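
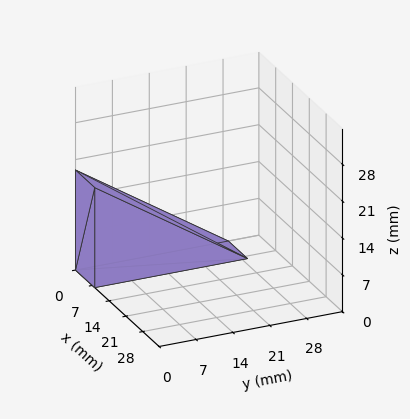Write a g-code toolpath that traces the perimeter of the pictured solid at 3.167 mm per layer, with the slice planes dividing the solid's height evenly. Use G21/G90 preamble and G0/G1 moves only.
Reading the render: the shape is a wedge (ramp): 8 × 29 mm base, rising to 19 mm along the y=0 edge and sloping linearly to z=0 at y=29 (dimensions read to the nearest mm from the axis ticks). For the g-code, the solid's height is divided into equal slices at the stated Δz and each level perimeter traced with G1 moves after a G0 lift.

; perimeter-only toolpath
G21 ; units = mm
G90 ; absolute positioning
G28 ; home
; layer 1
G0 Z3.167
G0 X0.000 Y0.000
G1 X8.000 Y0.000
G1 X8.000 Y24.167
G1 X0.000 Y24.167
G1 X0.000 Y0.000
; layer 2
G0 Z6.333
G0 X0.000 Y0.000
G1 X8.000 Y0.000
G1 X8.000 Y19.333
G1 X0.000 Y19.333
G1 X0.000 Y0.000
; layer 3
G0 Z9.500
G0 X0.000 Y0.000
G1 X8.000 Y0.000
G1 X8.000 Y14.500
G1 X0.000 Y14.500
G1 X0.000 Y0.000
; layer 4
G0 Z12.667
G0 X0.000 Y0.000
G1 X8.000 Y0.000
G1 X8.000 Y9.667
G1 X0.000 Y9.667
G1 X0.000 Y0.000
; layer 5
G0 Z15.833
G0 X0.000 Y0.000
G1 X8.000 Y0.000
G1 X8.000 Y4.833
G1 X0.000 Y4.833
G1 X0.000 Y0.000
M2 ; end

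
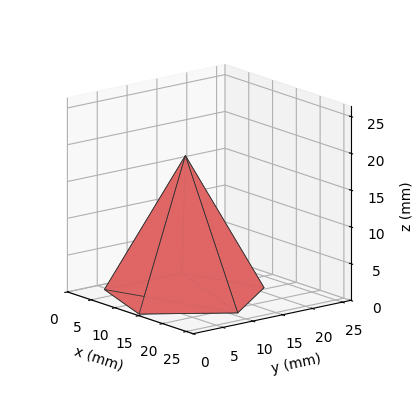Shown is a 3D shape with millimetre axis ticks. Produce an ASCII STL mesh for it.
Reading the render: the shape is a regular 5-sided pyramid, base circumscribed radius ≈ 11 mm, apex at z ≈ 19 mm (dimensions read to the nearest mm from the axis ticks). For the STL, each face is triangulated and given an outward normal.

solid part
  facet normal 0.0000 0.0000 -1.0000
    outer loop
      vertex 2.10 17.47 0.00
      vertex 14.40 21.46 0.00
      vertex 22.00 11.00 0.00
    endloop
  endfacet
  facet normal 0.0000 0.0000 -1.0000
    outer loop
      vertex 2.10 4.53 0.00
      vertex 2.10 17.47 0.00
      vertex 22.00 11.00 0.00
    endloop
  endfacet
  facet normal 0.0000 0.0000 -1.0000
    outer loop
      vertex 14.40 0.54 0.00
      vertex 2.10 4.53 0.00
      vertex 22.00 11.00 0.00
    endloop
  endfacet
  facet normal 0.7326 0.5323 0.4242
    outer loop
      vertex 22.00 11.00 0.00
      vertex 14.40 21.46 0.00
      vertex 11.00 11.00 19.00
    endloop
  endfacet
  facet normal -0.2794 0.8614 0.4242
    outer loop
      vertex 14.40 21.46 0.00
      vertex 2.10 17.47 0.00
      vertex 11.00 11.00 19.00
    endloop
  endfacet
  facet normal -0.9056 0.0000 0.4242
    outer loop
      vertex 2.10 17.47 0.00
      vertex 2.10 4.53 0.00
      vertex 11.00 11.00 19.00
    endloop
  endfacet
  facet normal -0.2794 -0.8614 0.4242
    outer loop
      vertex 2.10 4.53 0.00
      vertex 14.40 0.54 0.00
      vertex 11.00 11.00 19.00
    endloop
  endfacet
  facet normal 0.7326 -0.5323 0.4242
    outer loop
      vertex 14.40 0.54 0.00
      vertex 22.00 11.00 0.00
      vertex 11.00 11.00 19.00
    endloop
  endfacet
endsolid part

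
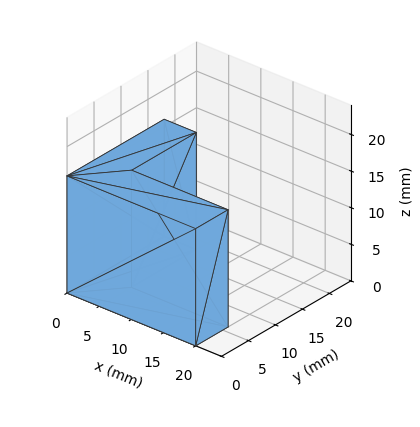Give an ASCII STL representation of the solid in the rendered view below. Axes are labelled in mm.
Reading the render: the shape is an L-shaped prism: outer 20 × 18 mm, arm thicknesses ≈ 6 mm (horizontal) and 5 mm (vertical), extruded 16 mm in z (dimensions read to the nearest mm from the axis ticks). For the STL, each face is triangulated and given an outward normal.

solid part
  facet normal 0.0000 0.0000 -1.0000
    outer loop
      vertex 20.00 6.00 0.00
      vertex 20.00 0.00 0.00
      vertex 0.00 0.00 0.00
    endloop
  endfacet
  facet normal 0.0000 0.0000 -1.0000
    outer loop
      vertex 5.00 6.00 0.00
      vertex 20.00 6.00 0.00
      vertex 0.00 0.00 0.00
    endloop
  endfacet
  facet normal 0.0000 0.0000 -1.0000
    outer loop
      vertex 5.00 18.00 0.00
      vertex 5.00 6.00 0.00
      vertex 0.00 0.00 0.00
    endloop
  endfacet
  facet normal 0.0000 0.0000 -1.0000
    outer loop
      vertex 0.00 18.00 0.00
      vertex 5.00 18.00 0.00
      vertex 0.00 0.00 0.00
    endloop
  endfacet
  facet normal 0.0000 0.0000 1.0000
    outer loop
      vertex 0.00 0.00 16.00
      vertex 20.00 0.00 16.00
      vertex 20.00 6.00 16.00
    endloop
  endfacet
  facet normal 0.0000 0.0000 1.0000
    outer loop
      vertex 0.00 0.00 16.00
      vertex 20.00 6.00 16.00
      vertex 5.00 6.00 16.00
    endloop
  endfacet
  facet normal 0.0000 0.0000 1.0000
    outer loop
      vertex 0.00 0.00 16.00
      vertex 5.00 6.00 16.00
      vertex 5.00 18.00 16.00
    endloop
  endfacet
  facet normal 0.0000 0.0000 1.0000
    outer loop
      vertex 0.00 0.00 16.00
      vertex 5.00 18.00 16.00
      vertex 0.00 18.00 16.00
    endloop
  endfacet
  facet normal 0.0000 -1.0000 0.0000
    outer loop
      vertex 0.00 0.00 0.00
      vertex 20.00 0.00 0.00
      vertex 20.00 0.00 16.00
    endloop
  endfacet
  facet normal 0.0000 -1.0000 0.0000
    outer loop
      vertex 0.00 0.00 0.00
      vertex 20.00 0.00 16.00
      vertex 0.00 0.00 16.00
    endloop
  endfacet
  facet normal 1.0000 0.0000 0.0000
    outer loop
      vertex 20.00 0.00 0.00
      vertex 20.00 6.00 0.00
      vertex 20.00 6.00 16.00
    endloop
  endfacet
  facet normal 1.0000 0.0000 0.0000
    outer loop
      vertex 20.00 0.00 0.00
      vertex 20.00 6.00 16.00
      vertex 20.00 0.00 16.00
    endloop
  endfacet
  facet normal 0.0000 1.0000 0.0000
    outer loop
      vertex 20.00 6.00 0.00
      vertex 5.00 6.00 0.00
      vertex 5.00 6.00 16.00
    endloop
  endfacet
  facet normal 0.0000 1.0000 0.0000
    outer loop
      vertex 20.00 6.00 0.00
      vertex 5.00 6.00 16.00
      vertex 20.00 6.00 16.00
    endloop
  endfacet
  facet normal 1.0000 0.0000 0.0000
    outer loop
      vertex 5.00 6.00 0.00
      vertex 5.00 18.00 0.00
      vertex 5.00 18.00 16.00
    endloop
  endfacet
  facet normal 1.0000 0.0000 0.0000
    outer loop
      vertex 5.00 6.00 0.00
      vertex 5.00 18.00 16.00
      vertex 5.00 6.00 16.00
    endloop
  endfacet
  facet normal 0.0000 1.0000 0.0000
    outer loop
      vertex 5.00 18.00 0.00
      vertex 0.00 18.00 0.00
      vertex 0.00 18.00 16.00
    endloop
  endfacet
  facet normal 0.0000 1.0000 0.0000
    outer loop
      vertex 5.00 18.00 0.00
      vertex 0.00 18.00 16.00
      vertex 5.00 18.00 16.00
    endloop
  endfacet
  facet normal -1.0000 0.0000 0.0000
    outer loop
      vertex 0.00 18.00 0.00
      vertex 0.00 0.00 0.00
      vertex 0.00 0.00 16.00
    endloop
  endfacet
  facet normal -1.0000 0.0000 0.0000
    outer loop
      vertex 0.00 18.00 0.00
      vertex 0.00 0.00 16.00
      vertex 0.00 18.00 16.00
    endloop
  endfacet
endsolid part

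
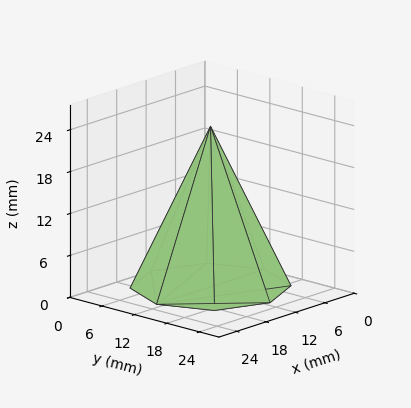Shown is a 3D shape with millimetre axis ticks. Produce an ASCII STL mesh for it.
Reading the render: the shape is a regular 8-sided pyramid, base circumscribed radius ≈ 11 mm, apex at z ≈ 23 mm (dimensions read to the nearest mm from the axis ticks). For the STL, each face is triangulated and given an outward normal.

solid part
  facet normal 0.0000 0.0000 -1.0000
    outer loop
      vertex 11.0 22.0 0.0
      vertex 18.8 18.8 0.0
      vertex 22.0 11.0 0.0
    endloop
  endfacet
  facet normal 0.0000 0.0000 -1.0000
    outer loop
      vertex 3.2 18.8 0.0
      vertex 11.0 22.0 0.0
      vertex 22.0 11.0 0.0
    endloop
  endfacet
  facet normal 0.0000 0.0000 -1.0000
    outer loop
      vertex 0.0 11.0 0.0
      vertex 3.2 18.8 0.0
      vertex 22.0 11.0 0.0
    endloop
  endfacet
  facet normal 0.0000 0.0000 -1.0000
    outer loop
      vertex 3.2 3.2 0.0
      vertex 0.0 11.0 0.0
      vertex 22.0 11.0 0.0
    endloop
  endfacet
  facet normal 0.0000 0.0000 -1.0000
    outer loop
      vertex 11.0 0.0 0.0
      vertex 3.2 3.2 0.0
      vertex 22.0 11.0 0.0
    endloop
  endfacet
  facet normal 0.0000 0.0000 -1.0000
    outer loop
      vertex 18.8 3.2 0.0
      vertex 11.0 0.0 0.0
      vertex 22.0 11.0 0.0
    endloop
  endfacet
  facet normal 0.8460 0.3471 0.4046
    outer loop
      vertex 22.0 11.0 0.0
      vertex 18.8 18.8 0.0
      vertex 11.0 11.0 23.0
    endloop
  endfacet
  facet normal 0.3471 0.8460 0.4046
    outer loop
      vertex 18.8 18.8 0.0
      vertex 11.0 22.0 0.0
      vertex 11.0 11.0 23.0
    endloop
  endfacet
  facet normal -0.3471 0.8460 0.4046
    outer loop
      vertex 11.0 22.0 0.0
      vertex 3.2 18.8 0.0
      vertex 11.0 11.0 23.0
    endloop
  endfacet
  facet normal -0.8460 0.3471 0.4046
    outer loop
      vertex 3.2 18.8 0.0
      vertex 0.0 11.0 0.0
      vertex 11.0 11.0 23.0
    endloop
  endfacet
  facet normal -0.8460 -0.3471 0.4046
    outer loop
      vertex 0.0 11.0 0.0
      vertex 3.2 3.2 0.0
      vertex 11.0 11.0 23.0
    endloop
  endfacet
  facet normal -0.3471 -0.8460 0.4046
    outer loop
      vertex 3.2 3.2 0.0
      vertex 11.0 0.0 0.0
      vertex 11.0 11.0 23.0
    endloop
  endfacet
  facet normal 0.3471 -0.8460 0.4046
    outer loop
      vertex 11.0 0.0 0.0
      vertex 18.8 3.2 0.0
      vertex 11.0 11.0 23.0
    endloop
  endfacet
  facet normal 0.8460 -0.3471 0.4046
    outer loop
      vertex 18.8 3.2 0.0
      vertex 22.0 11.0 0.0
      vertex 11.0 11.0 23.0
    endloop
  endfacet
endsolid part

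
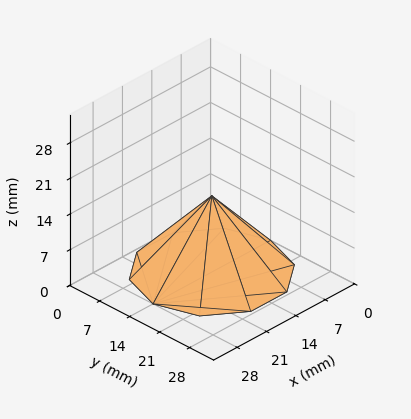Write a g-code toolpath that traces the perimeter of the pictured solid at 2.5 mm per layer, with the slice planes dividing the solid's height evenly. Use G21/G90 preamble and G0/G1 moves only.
Reading the render: the shape is a regular 10-sided pyramid, base circumscribed radius ≈ 14 mm, apex at z ≈ 15 mm (dimensions read to the nearest mm from the axis ticks). For the g-code, the solid's height is divided into equal slices at the stated Δz and each level perimeter traced with G1 moves after a G0 lift.

; perimeter-only toolpath
G21 ; units = mm
G90 ; absolute positioning
G28 ; home
; layer 1
G0 Z2.5
G0 X25.7 Y14.0
G1 X23.4 Y20.8
G1 X17.6 Y25.1
G1 X10.4 Y25.1
G1 X4.6 Y20.8
G1 X2.3 Y14.0
G1 X4.6 Y7.2
G1 X10.4 Y2.9
G1 X17.6 Y2.9
G1 X23.4 Y7.2
G1 X25.7 Y14.0
; layer 2
G0 Z5.0
G0 X23.3 Y14.0
G1 X21.5 Y19.5
G1 X16.9 Y22.9
G1 X11.1 Y22.9
G1 X6.5 Y19.5
G1 X4.7 Y14.0
G1 X6.5 Y8.5
G1 X11.1 Y5.1
G1 X16.9 Y5.1
G1 X21.5 Y8.5
G1 X23.3 Y14.0
; layer 3
G0 Z7.5
G0 X21.0 Y14.0
G1 X19.6 Y18.1
G1 X16.1 Y20.6
G1 X11.8 Y20.6
G1 X8.3 Y18.1
G1 X7.0 Y14.0
G1 X8.3 Y9.9
G1 X11.8 Y7.3
G1 X16.1 Y7.3
G1 X19.6 Y9.9
G1 X21.0 Y14.0
; layer 4
G0 Z10.0
G0 X18.7 Y14.0
G1 X17.8 Y16.7
G1 X15.4 Y18.4
G1 X12.6 Y18.4
G1 X10.2 Y16.7
G1 X9.3 Y14.0
G1 X10.2 Y11.3
G1 X12.6 Y9.6
G1 X15.4 Y9.6
G1 X17.8 Y11.3
G1 X18.7 Y14.0
; layer 5
G0 Z12.5
G0 X16.3 Y14.0
G1 X15.9 Y15.4
G1 X14.7 Y16.2
G1 X13.3 Y16.2
G1 X12.1 Y15.4
G1 X11.7 Y14.0
G1 X12.1 Y12.6
G1 X13.3 Y11.8
G1 X14.7 Y11.8
G1 X15.9 Y12.6
G1 X16.3 Y14.0
M2 ; end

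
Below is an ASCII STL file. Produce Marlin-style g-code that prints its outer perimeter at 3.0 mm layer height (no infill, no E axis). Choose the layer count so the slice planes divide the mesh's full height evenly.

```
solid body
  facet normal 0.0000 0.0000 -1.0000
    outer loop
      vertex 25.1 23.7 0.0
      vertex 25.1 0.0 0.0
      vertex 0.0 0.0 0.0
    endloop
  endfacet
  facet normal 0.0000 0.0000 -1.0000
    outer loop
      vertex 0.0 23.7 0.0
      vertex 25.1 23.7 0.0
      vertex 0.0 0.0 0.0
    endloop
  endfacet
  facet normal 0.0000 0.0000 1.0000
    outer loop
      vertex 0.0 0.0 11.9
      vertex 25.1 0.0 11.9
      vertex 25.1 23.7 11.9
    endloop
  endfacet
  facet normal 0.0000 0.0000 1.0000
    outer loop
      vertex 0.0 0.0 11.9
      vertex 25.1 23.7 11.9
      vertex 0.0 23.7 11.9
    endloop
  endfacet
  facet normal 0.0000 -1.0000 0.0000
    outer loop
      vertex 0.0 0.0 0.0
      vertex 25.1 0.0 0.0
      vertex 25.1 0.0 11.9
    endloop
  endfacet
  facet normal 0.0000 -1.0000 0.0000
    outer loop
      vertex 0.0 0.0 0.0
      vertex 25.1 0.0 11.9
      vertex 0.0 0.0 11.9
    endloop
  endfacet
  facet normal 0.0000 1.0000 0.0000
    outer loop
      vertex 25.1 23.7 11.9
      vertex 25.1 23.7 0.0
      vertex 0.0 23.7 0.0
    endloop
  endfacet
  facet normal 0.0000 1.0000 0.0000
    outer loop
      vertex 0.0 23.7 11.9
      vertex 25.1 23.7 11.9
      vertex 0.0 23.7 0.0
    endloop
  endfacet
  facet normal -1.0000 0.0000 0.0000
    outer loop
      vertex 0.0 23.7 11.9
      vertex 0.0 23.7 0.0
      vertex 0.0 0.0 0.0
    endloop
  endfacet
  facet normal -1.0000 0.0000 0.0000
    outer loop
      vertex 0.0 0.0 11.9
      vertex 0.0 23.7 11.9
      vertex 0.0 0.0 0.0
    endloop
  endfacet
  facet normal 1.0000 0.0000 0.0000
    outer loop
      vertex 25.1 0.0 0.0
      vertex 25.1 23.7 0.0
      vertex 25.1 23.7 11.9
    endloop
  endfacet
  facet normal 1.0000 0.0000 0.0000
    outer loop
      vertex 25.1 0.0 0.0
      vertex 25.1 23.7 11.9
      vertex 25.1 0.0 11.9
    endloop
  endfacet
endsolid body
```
; perimeter-only toolpath
G21 ; units = mm
G90 ; absolute positioning
G28 ; home
; layer 1
G0 Z3.0
G0 X0.0 Y0.0
G1 X25.1 Y0.0
G1 X25.1 Y23.7
G1 X0.0 Y23.7
G1 X0.0 Y0.0
; layer 2
G0 Z6.0
G0 X0.0 Y0.0
G1 X25.1 Y0.0
G1 X25.1 Y23.7
G1 X0.0 Y23.7
G1 X0.0 Y0.0
; layer 3
G0 Z8.9
G0 X0.0 Y0.0
G1 X25.1 Y0.0
G1 X25.1 Y23.7
G1 X0.0 Y23.7
G1 X0.0 Y0.0
; layer 4
G0 Z11.9
G0 X0.0 Y0.0
G1 X25.1 Y0.0
G1 X25.1 Y23.7
G1 X0.0 Y23.7
G1 X0.0 Y0.0
M2 ; end

The solid is a rectangular box, roughly 25.1 × 23.7 mm footprint and 11.9 mm tall. Slicing at Δz = 3.0 mm — 4 equal slices spanning the solid's height, so layer i sits at z = i·h/4 — gives 4 non-empty perimeters. Each is a 4-segment closed polygon; G0 lifts to the layer z and rapids to the start vertex, then G1 traces the edges.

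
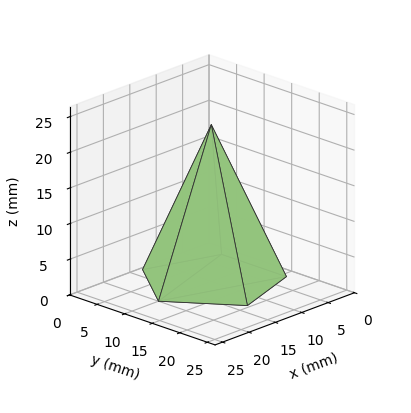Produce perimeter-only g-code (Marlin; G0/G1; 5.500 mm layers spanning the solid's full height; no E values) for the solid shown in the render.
Reading the render: the shape is a regular 5-sided pyramid, base circumscribed radius ≈ 10 mm, apex at z ≈ 22 mm (dimensions read to the nearest mm from the axis ticks). For the g-code, the solid's height is divided into equal slices at the stated Δz and each level perimeter traced with G1 moves after a G0 lift.

; perimeter-only toolpath
G21 ; units = mm
G90 ; absolute positioning
G28 ; home
; layer 1
G0 Z5.500
G0 X17.500 Y10.000
G1 X12.317 Y17.133
G1 X3.933 Y14.409
G1 X3.933 Y5.591
G1 X12.317 Y2.867
G1 X17.500 Y10.000
; layer 2
G0 Z11.000
G0 X15.000 Y10.000
G1 X11.545 Y14.755
G1 X5.955 Y12.939
G1 X5.955 Y7.061
G1 X11.545 Y5.245
G1 X15.000 Y10.000
; layer 3
G0 Z16.500
G0 X12.500 Y10.000
G1 X10.773 Y12.378
G1 X7.978 Y11.470
G1 X7.978 Y8.530
G1 X10.773 Y7.622
G1 X12.500 Y10.000
M2 ; end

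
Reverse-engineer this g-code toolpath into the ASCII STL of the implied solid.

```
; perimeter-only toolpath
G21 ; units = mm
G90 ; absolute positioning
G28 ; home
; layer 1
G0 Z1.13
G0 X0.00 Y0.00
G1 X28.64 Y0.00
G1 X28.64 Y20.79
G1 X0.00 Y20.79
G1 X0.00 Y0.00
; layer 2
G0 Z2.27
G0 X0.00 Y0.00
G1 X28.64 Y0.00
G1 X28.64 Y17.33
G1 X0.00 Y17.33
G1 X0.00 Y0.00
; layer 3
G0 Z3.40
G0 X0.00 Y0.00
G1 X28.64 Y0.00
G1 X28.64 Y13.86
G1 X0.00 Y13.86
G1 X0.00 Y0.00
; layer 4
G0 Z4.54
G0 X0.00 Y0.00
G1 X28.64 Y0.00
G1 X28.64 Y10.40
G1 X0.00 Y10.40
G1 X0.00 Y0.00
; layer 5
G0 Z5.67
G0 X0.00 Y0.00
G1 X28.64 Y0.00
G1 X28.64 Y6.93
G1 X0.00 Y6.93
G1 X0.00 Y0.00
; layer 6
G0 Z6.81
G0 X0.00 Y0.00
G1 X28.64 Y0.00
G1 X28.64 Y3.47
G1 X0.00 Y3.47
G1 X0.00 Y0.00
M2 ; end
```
solid part
  facet normal 0.0000 0.0000 -1.0000
    outer loop
      vertex 28.64 24.26 0.00
      vertex 28.64 0.00 0.00
      vertex 0.00 0.00 0.00
    endloop
  endfacet
  facet normal 0.0000 0.0000 -1.0000
    outer loop
      vertex 0.00 24.26 0.00
      vertex 28.64 24.26 0.00
      vertex 0.00 0.00 0.00
    endloop
  endfacet
  facet normal 0.0000 -1.0000 0.0000
    outer loop
      vertex 0.00 0.00 0.00
      vertex 28.64 0.00 0.00
      vertex 28.64 0.00 7.94
    endloop
  endfacet
  facet normal 0.0000 -1.0000 0.0000
    outer loop
      vertex 0.00 0.00 0.00
      vertex 28.64 0.00 7.94
      vertex 0.00 0.00 7.94
    endloop
  endfacet
  facet normal 0.0000 0.3111 0.9504
    outer loop
      vertex 0.00 0.00 7.94
      vertex 28.64 0.00 7.94
      vertex 28.64 24.26 0.00
    endloop
  endfacet
  facet normal 0.0000 0.3111 0.9504
    outer loop
      vertex 0.00 0.00 7.94
      vertex 28.64 24.26 0.00
      vertex 0.00 24.26 0.00
    endloop
  endfacet
  facet normal -1.0000 0.0000 0.0000
    outer loop
      vertex 0.00 0.00 7.94
      vertex 0.00 24.26 0.00
      vertex 0.00 0.00 0.00
    endloop
  endfacet
  facet normal 1.0000 0.0000 0.0000
    outer loop
      vertex 28.64 0.00 0.00
      vertex 28.64 24.26 0.00
      vertex 28.64 0.00 7.94
    endloop
  endfacet
endsolid part

The G0 Z moves step by Δz≈1.13 mm. The G1 loops shrink linearly with z, so the solid tapers from its base footprint up to z≈7.94. Closing with a flat bottom cap and the tapered top and triangulating gives 8 facets — a wedge (ramp): 28.6 × 24.3 mm base, rising to 7.94 mm along the y=0 edge and sloping linearly to z=0 at y=24.3.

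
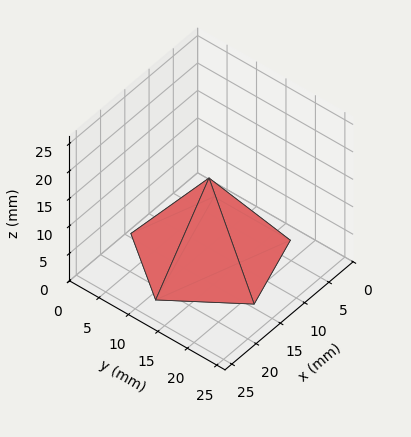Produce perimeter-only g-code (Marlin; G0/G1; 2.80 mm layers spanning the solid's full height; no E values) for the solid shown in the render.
Reading the render: the shape is a regular 5-sided pyramid, base circumscribed radius ≈ 11 mm, apex at z ≈ 14 mm (dimensions read to the nearest mm from the axis ticks). For the g-code, the solid's height is divided into equal slices at the stated Δz and each level perimeter traced with G1 moves after a G0 lift.

; perimeter-only toolpath
G21 ; units = mm
G90 ; absolute positioning
G28 ; home
; layer 1
G0 Z2.80
G0 X19.80 Y11.00
G1 X13.72 Y19.37
G1 X3.88 Y16.18
G1 X3.88 Y5.82
G1 X13.72 Y2.63
G1 X19.80 Y11.00
; layer 2
G0 Z5.60
G0 X17.60 Y11.00
G1 X13.04 Y17.28
G1 X5.66 Y14.88
G1 X5.66 Y7.12
G1 X13.04 Y4.72
G1 X17.60 Y11.00
; layer 3
G0 Z8.40
G0 X15.40 Y11.00
G1 X12.36 Y15.18
G1 X7.44 Y13.59
G1 X7.44 Y8.41
G1 X12.36 Y6.82
G1 X15.40 Y11.00
; layer 4
G0 Z11.20
G0 X13.20 Y11.00
G1 X11.68 Y13.09
G1 X9.22 Y12.29
G1 X9.22 Y9.71
G1 X11.68 Y8.91
G1 X13.20 Y11.00
M2 ; end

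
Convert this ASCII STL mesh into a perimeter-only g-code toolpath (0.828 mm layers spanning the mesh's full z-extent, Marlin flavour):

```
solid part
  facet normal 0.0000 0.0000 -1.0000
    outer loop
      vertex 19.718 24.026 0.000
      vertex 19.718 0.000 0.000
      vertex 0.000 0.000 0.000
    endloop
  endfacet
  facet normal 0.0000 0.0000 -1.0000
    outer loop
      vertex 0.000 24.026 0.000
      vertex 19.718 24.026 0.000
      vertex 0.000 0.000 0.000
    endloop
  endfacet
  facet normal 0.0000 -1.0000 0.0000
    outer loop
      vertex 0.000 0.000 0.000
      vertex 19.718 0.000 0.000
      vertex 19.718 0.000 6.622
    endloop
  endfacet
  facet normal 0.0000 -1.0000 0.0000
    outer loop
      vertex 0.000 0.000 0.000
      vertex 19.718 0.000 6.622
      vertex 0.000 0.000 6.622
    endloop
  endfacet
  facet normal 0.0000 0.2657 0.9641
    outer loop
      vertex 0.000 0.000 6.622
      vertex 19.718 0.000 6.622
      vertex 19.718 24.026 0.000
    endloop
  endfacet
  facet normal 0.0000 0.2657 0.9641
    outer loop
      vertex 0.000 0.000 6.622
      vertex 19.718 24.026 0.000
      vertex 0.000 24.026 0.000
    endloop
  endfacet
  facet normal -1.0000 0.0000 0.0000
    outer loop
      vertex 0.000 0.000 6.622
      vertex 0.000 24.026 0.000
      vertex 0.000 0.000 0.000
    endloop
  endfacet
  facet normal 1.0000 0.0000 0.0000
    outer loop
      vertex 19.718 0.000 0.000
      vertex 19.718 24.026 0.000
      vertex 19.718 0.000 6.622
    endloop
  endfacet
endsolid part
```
; perimeter-only toolpath
G21 ; units = mm
G90 ; absolute positioning
G28 ; home
; layer 1
G0 Z0.828
G0 X0.000 Y0.000
G1 X19.718 Y0.000
G1 X19.718 Y21.023
G1 X0.000 Y21.023
G1 X0.000 Y0.000
; layer 2
G0 Z1.655
G0 X0.000 Y0.000
G1 X19.718 Y0.000
G1 X19.718 Y18.020
G1 X0.000 Y18.020
G1 X0.000 Y0.000
; layer 3
G0 Z2.483
G0 X0.000 Y0.000
G1 X19.718 Y0.000
G1 X19.718 Y15.016
G1 X0.000 Y15.016
G1 X0.000 Y0.000
; layer 4
G0 Z3.311
G0 X0.000 Y0.000
G1 X19.718 Y0.000
G1 X19.718 Y12.013
G1 X0.000 Y12.013
G1 X0.000 Y0.000
; layer 5
G0 Z4.139
G0 X0.000 Y0.000
G1 X19.718 Y0.000
G1 X19.718 Y9.010
G1 X0.000 Y9.010
G1 X0.000 Y0.000
; layer 6
G0 Z4.966
G0 X0.000 Y0.000
G1 X19.718 Y0.000
G1 X19.718 Y6.006
G1 X0.000 Y6.006
G1 X0.000 Y0.000
; layer 7
G0 Z5.794
G0 X0.000 Y0.000
G1 X19.718 Y0.000
G1 X19.718 Y3.003
G1 X0.000 Y3.003
G1 X0.000 Y0.000
M2 ; end

The solid is a wedge (ramp): 19.7 × 24 mm base, rising to 6.62 mm along the y=0 edge and sloping linearly to z=0 at y=24. Slicing at Δz = 0.828 mm — 8 equal slices spanning the solid's height, so layer i sits at z = i·h/8 — gives 7 non-empty perimeters. Each is a 4-segment closed polygon; G0 lifts to the layer z and rapids to the start vertex, then G1 traces the edges. The cross-section shrinks linearly with z (the slice at the apex is degenerate and omitted).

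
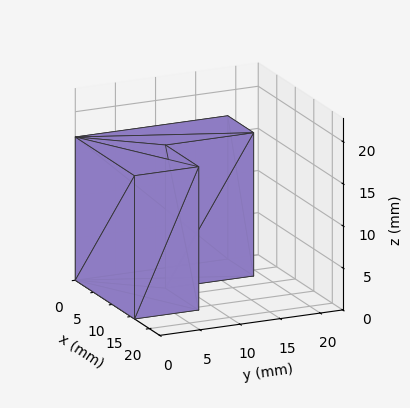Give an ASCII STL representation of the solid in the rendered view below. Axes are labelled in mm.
Reading the render: the shape is an L-shaped prism: outer 16 × 19 mm, arm thicknesses ≈ 8 mm (horizontal) and 7 mm (vertical), extruded 17 mm in z (dimensions read to the nearest mm from the axis ticks). For the STL, each face is triangulated and given an outward normal.

solid part
  facet normal 0.0000 0.0000 -1.0000
    outer loop
      vertex 16.0 8.0 0.0
      vertex 16.0 0.0 0.0
      vertex 0.0 0.0 0.0
    endloop
  endfacet
  facet normal 0.0000 0.0000 -1.0000
    outer loop
      vertex 7.0 8.0 0.0
      vertex 16.0 8.0 0.0
      vertex 0.0 0.0 0.0
    endloop
  endfacet
  facet normal 0.0000 0.0000 -1.0000
    outer loop
      vertex 7.0 19.0 0.0
      vertex 7.0 8.0 0.0
      vertex 0.0 0.0 0.0
    endloop
  endfacet
  facet normal 0.0000 0.0000 -1.0000
    outer loop
      vertex 0.0 19.0 0.0
      vertex 7.0 19.0 0.0
      vertex 0.0 0.0 0.0
    endloop
  endfacet
  facet normal 0.0000 0.0000 1.0000
    outer loop
      vertex 0.0 0.0 17.0
      vertex 16.0 0.0 17.0
      vertex 16.0 8.0 17.0
    endloop
  endfacet
  facet normal 0.0000 0.0000 1.0000
    outer loop
      vertex 0.0 0.0 17.0
      vertex 16.0 8.0 17.0
      vertex 7.0 8.0 17.0
    endloop
  endfacet
  facet normal 0.0000 0.0000 1.0000
    outer loop
      vertex 0.0 0.0 17.0
      vertex 7.0 8.0 17.0
      vertex 7.0 19.0 17.0
    endloop
  endfacet
  facet normal 0.0000 0.0000 1.0000
    outer loop
      vertex 0.0 0.0 17.0
      vertex 7.0 19.0 17.0
      vertex 0.0 19.0 17.0
    endloop
  endfacet
  facet normal 0.0000 -1.0000 0.0000
    outer loop
      vertex 0.0 0.0 0.0
      vertex 16.0 0.0 0.0
      vertex 16.0 0.0 17.0
    endloop
  endfacet
  facet normal 0.0000 -1.0000 0.0000
    outer loop
      vertex 0.0 0.0 0.0
      vertex 16.0 0.0 17.0
      vertex 0.0 0.0 17.0
    endloop
  endfacet
  facet normal 1.0000 0.0000 0.0000
    outer loop
      vertex 16.0 0.0 0.0
      vertex 16.0 8.0 0.0
      vertex 16.0 8.0 17.0
    endloop
  endfacet
  facet normal 1.0000 0.0000 0.0000
    outer loop
      vertex 16.0 0.0 0.0
      vertex 16.0 8.0 17.0
      vertex 16.0 0.0 17.0
    endloop
  endfacet
  facet normal 0.0000 1.0000 0.0000
    outer loop
      vertex 16.0 8.0 0.0
      vertex 7.0 8.0 0.0
      vertex 7.0 8.0 17.0
    endloop
  endfacet
  facet normal 0.0000 1.0000 0.0000
    outer loop
      vertex 16.0 8.0 0.0
      vertex 7.0 8.0 17.0
      vertex 16.0 8.0 17.0
    endloop
  endfacet
  facet normal 1.0000 0.0000 0.0000
    outer loop
      vertex 7.0 8.0 0.0
      vertex 7.0 19.0 0.0
      vertex 7.0 19.0 17.0
    endloop
  endfacet
  facet normal 1.0000 0.0000 0.0000
    outer loop
      vertex 7.0 8.0 0.0
      vertex 7.0 19.0 17.0
      vertex 7.0 8.0 17.0
    endloop
  endfacet
  facet normal 0.0000 1.0000 0.0000
    outer loop
      vertex 7.0 19.0 0.0
      vertex 0.0 19.0 0.0
      vertex 0.0 19.0 17.0
    endloop
  endfacet
  facet normal 0.0000 1.0000 0.0000
    outer loop
      vertex 7.0 19.0 0.0
      vertex 0.0 19.0 17.0
      vertex 7.0 19.0 17.0
    endloop
  endfacet
  facet normal -1.0000 0.0000 0.0000
    outer loop
      vertex 0.0 19.0 0.0
      vertex 0.0 0.0 0.0
      vertex 0.0 0.0 17.0
    endloop
  endfacet
  facet normal -1.0000 0.0000 0.0000
    outer loop
      vertex 0.0 19.0 0.0
      vertex 0.0 0.0 17.0
      vertex 0.0 19.0 17.0
    endloop
  endfacet
endsolid part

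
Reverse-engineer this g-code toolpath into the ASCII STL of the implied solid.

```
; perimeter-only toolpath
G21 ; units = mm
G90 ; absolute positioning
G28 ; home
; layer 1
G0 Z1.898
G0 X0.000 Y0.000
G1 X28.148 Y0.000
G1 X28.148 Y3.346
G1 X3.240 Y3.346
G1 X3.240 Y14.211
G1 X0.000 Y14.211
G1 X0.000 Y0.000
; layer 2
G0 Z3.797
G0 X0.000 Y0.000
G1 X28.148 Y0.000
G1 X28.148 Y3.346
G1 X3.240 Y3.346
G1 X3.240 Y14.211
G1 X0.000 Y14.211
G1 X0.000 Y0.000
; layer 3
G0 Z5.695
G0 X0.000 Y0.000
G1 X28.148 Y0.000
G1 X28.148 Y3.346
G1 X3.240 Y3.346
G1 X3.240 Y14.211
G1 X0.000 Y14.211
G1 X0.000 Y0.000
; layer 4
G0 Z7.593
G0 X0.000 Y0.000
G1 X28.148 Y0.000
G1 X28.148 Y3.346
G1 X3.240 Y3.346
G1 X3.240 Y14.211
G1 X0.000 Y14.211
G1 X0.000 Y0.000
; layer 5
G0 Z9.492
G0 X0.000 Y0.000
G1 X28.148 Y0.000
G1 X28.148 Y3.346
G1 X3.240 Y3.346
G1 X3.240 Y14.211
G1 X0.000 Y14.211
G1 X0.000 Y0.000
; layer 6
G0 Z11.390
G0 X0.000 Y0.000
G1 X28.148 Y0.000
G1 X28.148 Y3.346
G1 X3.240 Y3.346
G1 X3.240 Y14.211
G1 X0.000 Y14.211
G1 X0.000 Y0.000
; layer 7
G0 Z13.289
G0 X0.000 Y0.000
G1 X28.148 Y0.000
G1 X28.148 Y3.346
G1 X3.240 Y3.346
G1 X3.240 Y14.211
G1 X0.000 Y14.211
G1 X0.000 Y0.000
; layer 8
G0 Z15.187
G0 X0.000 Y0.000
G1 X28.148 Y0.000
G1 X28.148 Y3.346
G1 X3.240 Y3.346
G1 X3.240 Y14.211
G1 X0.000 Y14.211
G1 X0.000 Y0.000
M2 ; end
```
solid part
  facet normal 0.0000 0.0000 -1.0000
    outer loop
      vertex 28.148 3.346 0.000
      vertex 28.148 0.000 0.000
      vertex 0.000 0.000 0.000
    endloop
  endfacet
  facet normal 0.0000 0.0000 -1.0000
    outer loop
      vertex 3.240 3.346 0.000
      vertex 28.148 3.346 0.000
      vertex 0.000 0.000 0.000
    endloop
  endfacet
  facet normal 0.0000 0.0000 -1.0000
    outer loop
      vertex 3.240 14.211 0.000
      vertex 3.240 3.346 0.000
      vertex 0.000 0.000 0.000
    endloop
  endfacet
  facet normal 0.0000 0.0000 -1.0000
    outer loop
      vertex 0.000 14.211 0.000
      vertex 3.240 14.211 0.000
      vertex 0.000 0.000 0.000
    endloop
  endfacet
  facet normal 0.0000 0.0000 1.0000
    outer loop
      vertex 0.000 0.000 15.187
      vertex 28.148 0.000 15.187
      vertex 28.148 3.346 15.187
    endloop
  endfacet
  facet normal 0.0000 0.0000 1.0000
    outer loop
      vertex 0.000 0.000 15.187
      vertex 28.148 3.346 15.187
      vertex 3.240 3.346 15.187
    endloop
  endfacet
  facet normal 0.0000 0.0000 1.0000
    outer loop
      vertex 0.000 0.000 15.187
      vertex 3.240 3.346 15.187
      vertex 3.240 14.211 15.187
    endloop
  endfacet
  facet normal 0.0000 0.0000 1.0000
    outer loop
      vertex 0.000 0.000 15.187
      vertex 3.240 14.211 15.187
      vertex 0.000 14.211 15.187
    endloop
  endfacet
  facet normal 0.0000 -1.0000 0.0000
    outer loop
      vertex 0.000 0.000 0.000
      vertex 28.148 0.000 0.000
      vertex 28.148 0.000 15.187
    endloop
  endfacet
  facet normal 0.0000 -1.0000 0.0000
    outer loop
      vertex 0.000 0.000 0.000
      vertex 28.148 0.000 15.187
      vertex 0.000 0.000 15.187
    endloop
  endfacet
  facet normal 1.0000 0.0000 0.0000
    outer loop
      vertex 28.148 0.000 0.000
      vertex 28.148 3.346 0.000
      vertex 28.148 3.346 15.187
    endloop
  endfacet
  facet normal 1.0000 0.0000 0.0000
    outer loop
      vertex 28.148 0.000 0.000
      vertex 28.148 3.346 15.187
      vertex 28.148 0.000 15.187
    endloop
  endfacet
  facet normal 0.0000 1.0000 0.0000
    outer loop
      vertex 28.148 3.346 0.000
      vertex 3.240 3.346 0.000
      vertex 3.240 3.346 15.187
    endloop
  endfacet
  facet normal 0.0000 1.0000 0.0000
    outer loop
      vertex 28.148 3.346 0.000
      vertex 3.240 3.346 15.187
      vertex 28.148 3.346 15.187
    endloop
  endfacet
  facet normal 1.0000 0.0000 0.0000
    outer loop
      vertex 3.240 3.346 0.000
      vertex 3.240 14.211 0.000
      vertex 3.240 14.211 15.187
    endloop
  endfacet
  facet normal 1.0000 0.0000 0.0000
    outer loop
      vertex 3.240 3.346 0.000
      vertex 3.240 14.211 15.187
      vertex 3.240 3.346 15.187
    endloop
  endfacet
  facet normal 0.0000 1.0000 0.0000
    outer loop
      vertex 3.240 14.211 0.000
      vertex 0.000 14.211 0.000
      vertex 0.000 14.211 15.187
    endloop
  endfacet
  facet normal 0.0000 1.0000 0.0000
    outer loop
      vertex 3.240 14.211 0.000
      vertex 0.000 14.211 15.187
      vertex 3.240 14.211 15.187
    endloop
  endfacet
  facet normal -1.0000 0.0000 0.0000
    outer loop
      vertex 0.000 14.211 0.000
      vertex 0.000 0.000 0.000
      vertex 0.000 0.000 15.187
    endloop
  endfacet
  facet normal -1.0000 0.0000 0.0000
    outer loop
      vertex 0.000 14.211 0.000
      vertex 0.000 0.000 15.187
      vertex 0.000 14.211 15.187
    endloop
  endfacet
endsolid part

The G0 Z moves step by Δz≈1.898 mm. Every layer's G1 loop is the same polygon, so the solid is a straight extrusion of it from z=0 to z≈15.2. Closing with flat bottom and top caps and triangulating gives 20 facets — an L-shaped prism: outer 28.1 × 14.2 mm, arm thicknesses ≈ 3.35 mm (horizontal) and 3.24 mm (vertical), extruded 15.2 mm in z.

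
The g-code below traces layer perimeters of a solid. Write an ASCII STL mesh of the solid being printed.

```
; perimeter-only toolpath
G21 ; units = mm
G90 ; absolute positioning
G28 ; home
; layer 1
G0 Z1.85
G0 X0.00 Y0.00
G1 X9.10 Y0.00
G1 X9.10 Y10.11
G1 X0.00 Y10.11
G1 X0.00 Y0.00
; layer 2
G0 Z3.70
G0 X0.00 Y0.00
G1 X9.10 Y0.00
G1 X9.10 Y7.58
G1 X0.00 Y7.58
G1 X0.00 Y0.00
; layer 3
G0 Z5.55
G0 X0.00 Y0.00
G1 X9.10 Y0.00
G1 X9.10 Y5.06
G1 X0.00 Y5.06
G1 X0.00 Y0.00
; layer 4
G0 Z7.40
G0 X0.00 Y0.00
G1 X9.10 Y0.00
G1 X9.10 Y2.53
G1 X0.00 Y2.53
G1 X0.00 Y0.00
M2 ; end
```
solid part
  facet normal 0.0000 0.0000 -1.0000
    outer loop
      vertex 9.10 12.64 0.00
      vertex 9.10 0.00 0.00
      vertex 0.00 0.00 0.00
    endloop
  endfacet
  facet normal 0.0000 0.0000 -1.0000
    outer loop
      vertex 0.00 12.64 0.00
      vertex 9.10 12.64 0.00
      vertex 0.00 0.00 0.00
    endloop
  endfacet
  facet normal 0.0000 -1.0000 0.0000
    outer loop
      vertex 0.00 0.00 0.00
      vertex 9.10 0.00 0.00
      vertex 9.10 0.00 9.25
    endloop
  endfacet
  facet normal 0.0000 -1.0000 0.0000
    outer loop
      vertex 0.00 0.00 0.00
      vertex 9.10 0.00 9.25
      vertex 0.00 0.00 9.25
    endloop
  endfacet
  facet normal 0.0000 0.5906 0.8070
    outer loop
      vertex 0.00 0.00 9.25
      vertex 9.10 0.00 9.25
      vertex 9.10 12.64 0.00
    endloop
  endfacet
  facet normal 0.0000 0.5906 0.8070
    outer loop
      vertex 0.00 0.00 9.25
      vertex 9.10 12.64 0.00
      vertex 0.00 12.64 0.00
    endloop
  endfacet
  facet normal -1.0000 0.0000 0.0000
    outer loop
      vertex 0.00 0.00 9.25
      vertex 0.00 12.64 0.00
      vertex 0.00 0.00 0.00
    endloop
  endfacet
  facet normal 1.0000 0.0000 0.0000
    outer loop
      vertex 9.10 0.00 0.00
      vertex 9.10 12.64 0.00
      vertex 9.10 0.00 9.25
    endloop
  endfacet
endsolid part

The G0 Z moves step by Δz≈1.85 mm. The G1 loops shrink linearly with z, so the solid tapers from its base footprint up to z≈9.25. Closing with a flat bottom cap and the tapered top and triangulating gives 8 facets — a wedge (ramp): 9.1 × 12.6 mm base, rising to 9.25 mm along the y=0 edge and sloping linearly to z=0 at y=12.6.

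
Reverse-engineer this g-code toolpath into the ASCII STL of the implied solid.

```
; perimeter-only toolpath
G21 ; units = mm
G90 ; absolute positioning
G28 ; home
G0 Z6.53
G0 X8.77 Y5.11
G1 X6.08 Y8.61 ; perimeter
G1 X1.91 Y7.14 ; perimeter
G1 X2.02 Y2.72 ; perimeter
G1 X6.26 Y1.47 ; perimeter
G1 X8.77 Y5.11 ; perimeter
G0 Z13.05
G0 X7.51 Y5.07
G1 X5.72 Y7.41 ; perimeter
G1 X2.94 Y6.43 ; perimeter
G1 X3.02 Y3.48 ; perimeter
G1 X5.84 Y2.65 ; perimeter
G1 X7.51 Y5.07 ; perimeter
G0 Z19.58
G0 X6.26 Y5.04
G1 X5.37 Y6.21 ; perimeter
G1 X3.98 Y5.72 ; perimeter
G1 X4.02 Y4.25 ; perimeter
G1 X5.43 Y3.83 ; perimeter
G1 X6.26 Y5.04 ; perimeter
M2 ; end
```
solid part
  facet normal 0.0000 0.0000 -1.0000
    outer loop
      vertex 0.88 7.85 0.00
      vertex 6.44 9.81 0.00
      vertex 10.02 5.14 0.00
    endloop
  endfacet
  facet normal 0.0000 0.0000 -1.0000
    outer loop
      vertex 1.03 1.96 0.00
      vertex 0.88 7.85 0.00
      vertex 10.02 5.14 0.00
    endloop
  endfacet
  facet normal 0.0000 0.0000 -1.0000
    outer loop
      vertex 6.68 0.29 0.00
      vertex 1.03 1.96 0.00
      vertex 10.02 5.14 0.00
    endloop
  endfacet
  facet normal 0.7842 0.6012 0.1535
    outer loop
      vertex 10.02 5.14 0.00
      vertex 6.44 9.81 0.00
      vertex 5.01 5.01 26.10
    endloop
  endfacet
  facet normal -0.3285 0.9320 0.1534
    outer loop
      vertex 6.44 9.81 0.00
      vertex 0.88 7.85 0.00
      vertex 5.01 5.01 26.10
    endloop
  endfacet
  facet normal -0.9878 -0.0252 0.1536
    outer loop
      vertex 0.88 7.85 0.00
      vertex 1.03 1.96 0.00
      vertex 5.01 5.01 26.10
    endloop
  endfacet
  facet normal -0.2801 -0.9476 0.1535
    outer loop
      vertex 1.03 1.96 0.00
      vertex 6.68 0.29 0.00
      vertex 5.01 5.01 26.10
    endloop
  endfacet
  facet normal 0.8138 -0.5605 0.1534
    outer loop
      vertex 6.68 0.29 0.00
      vertex 10.02 5.14 0.00
      vertex 5.01 5.01 26.10
    endloop
  endfacet
endsolid part

The G0 Z moves step by Δz≈6.53 mm. The G1 loops shrink linearly with z, so the solid tapers from its base footprint up to z≈26.1. Closing with a flat bottom cap and the tapered top and triangulating gives 8 facets — a regular 5-sided pyramid, base circumscribed radius ≈ 5.01 mm, apex at z ≈ 26.1 mm.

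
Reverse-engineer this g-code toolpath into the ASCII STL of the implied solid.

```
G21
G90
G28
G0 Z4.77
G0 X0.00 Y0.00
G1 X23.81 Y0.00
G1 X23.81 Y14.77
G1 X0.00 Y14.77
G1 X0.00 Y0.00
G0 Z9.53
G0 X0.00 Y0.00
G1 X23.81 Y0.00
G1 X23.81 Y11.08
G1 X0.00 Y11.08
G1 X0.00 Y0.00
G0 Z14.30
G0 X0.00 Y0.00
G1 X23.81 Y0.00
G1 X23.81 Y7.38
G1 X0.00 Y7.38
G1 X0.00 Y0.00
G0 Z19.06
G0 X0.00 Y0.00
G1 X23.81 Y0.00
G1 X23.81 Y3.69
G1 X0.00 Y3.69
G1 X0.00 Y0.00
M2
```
solid part
  facet normal 0.0000 0.0000 -1.0000
    outer loop
      vertex 23.81 18.46 0.00
      vertex 23.81 0.00 0.00
      vertex 0.00 0.00 0.00
    endloop
  endfacet
  facet normal 0.0000 0.0000 -1.0000
    outer loop
      vertex 0.00 18.46 0.00
      vertex 23.81 18.46 0.00
      vertex 0.00 0.00 0.00
    endloop
  endfacet
  facet normal 0.0000 -1.0000 0.0000
    outer loop
      vertex 0.00 0.00 0.00
      vertex 23.81 0.00 0.00
      vertex 23.81 0.00 23.83
    endloop
  endfacet
  facet normal 0.0000 -1.0000 0.0000
    outer loop
      vertex 0.00 0.00 0.00
      vertex 23.81 0.00 23.83
      vertex 0.00 0.00 23.83
    endloop
  endfacet
  facet normal 0.0000 0.7905 0.6124
    outer loop
      vertex 0.00 0.00 23.83
      vertex 23.81 0.00 23.83
      vertex 23.81 18.46 0.00
    endloop
  endfacet
  facet normal 0.0000 0.7905 0.6124
    outer loop
      vertex 0.00 0.00 23.83
      vertex 23.81 18.46 0.00
      vertex 0.00 18.46 0.00
    endloop
  endfacet
  facet normal -1.0000 0.0000 0.0000
    outer loop
      vertex 0.00 0.00 23.83
      vertex 0.00 18.46 0.00
      vertex 0.00 0.00 0.00
    endloop
  endfacet
  facet normal 1.0000 0.0000 0.0000
    outer loop
      vertex 23.81 0.00 0.00
      vertex 23.81 18.46 0.00
      vertex 23.81 0.00 23.83
    endloop
  endfacet
endsolid part

The G0 Z moves step by Δz≈4.77 mm. The G1 loops shrink linearly with z, so the solid tapers from its base footprint up to z≈23.8. Closing with a flat bottom cap and the tapered top and triangulating gives 8 facets — a wedge (ramp): 23.8 × 18.5 mm base, rising to 23.8 mm along the y=0 edge and sloping linearly to z=0 at y=18.5.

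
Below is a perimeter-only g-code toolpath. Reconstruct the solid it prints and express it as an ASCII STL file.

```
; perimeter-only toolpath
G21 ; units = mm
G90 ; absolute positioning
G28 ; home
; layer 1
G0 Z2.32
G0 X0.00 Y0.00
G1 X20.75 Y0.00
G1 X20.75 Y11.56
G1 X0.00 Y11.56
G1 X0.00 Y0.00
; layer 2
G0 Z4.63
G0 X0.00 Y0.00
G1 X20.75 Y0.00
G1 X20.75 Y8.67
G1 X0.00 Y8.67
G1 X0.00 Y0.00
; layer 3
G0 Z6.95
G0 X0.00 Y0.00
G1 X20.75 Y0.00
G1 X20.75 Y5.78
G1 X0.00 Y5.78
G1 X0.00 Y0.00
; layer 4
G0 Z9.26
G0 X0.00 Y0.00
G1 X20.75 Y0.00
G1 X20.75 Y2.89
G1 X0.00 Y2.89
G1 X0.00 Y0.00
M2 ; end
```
solid part
  facet normal 0.0000 0.0000 -1.0000
    outer loop
      vertex 20.75 14.45 0.00
      vertex 20.75 0.00 0.00
      vertex 0.00 0.00 0.00
    endloop
  endfacet
  facet normal 0.0000 0.0000 -1.0000
    outer loop
      vertex 0.00 14.45 0.00
      vertex 20.75 14.45 0.00
      vertex 0.00 0.00 0.00
    endloop
  endfacet
  facet normal 0.0000 -1.0000 0.0000
    outer loop
      vertex 0.00 0.00 0.00
      vertex 20.75 0.00 0.00
      vertex 20.75 0.00 11.58
    endloop
  endfacet
  facet normal 0.0000 -1.0000 0.0000
    outer loop
      vertex 0.00 0.00 0.00
      vertex 20.75 0.00 11.58
      vertex 0.00 0.00 11.58
    endloop
  endfacet
  facet normal 0.0000 0.6254 0.7803
    outer loop
      vertex 0.00 0.00 11.58
      vertex 20.75 0.00 11.58
      vertex 20.75 14.45 0.00
    endloop
  endfacet
  facet normal 0.0000 0.6254 0.7803
    outer loop
      vertex 0.00 0.00 11.58
      vertex 20.75 14.45 0.00
      vertex 0.00 14.45 0.00
    endloop
  endfacet
  facet normal -1.0000 0.0000 0.0000
    outer loop
      vertex 0.00 0.00 11.58
      vertex 0.00 14.45 0.00
      vertex 0.00 0.00 0.00
    endloop
  endfacet
  facet normal 1.0000 0.0000 0.0000
    outer loop
      vertex 20.75 0.00 0.00
      vertex 20.75 14.45 0.00
      vertex 20.75 0.00 11.58
    endloop
  endfacet
endsolid part

The G0 Z moves step by Δz≈2.32 mm. The G1 loops shrink linearly with z, so the solid tapers from its base footprint up to z≈11.6. Closing with a flat bottom cap and the tapered top and triangulating gives 8 facets — a wedge (ramp): 20.8 × 14.4 mm base, rising to 11.6 mm along the y=0 edge and sloping linearly to z=0 at y=14.4.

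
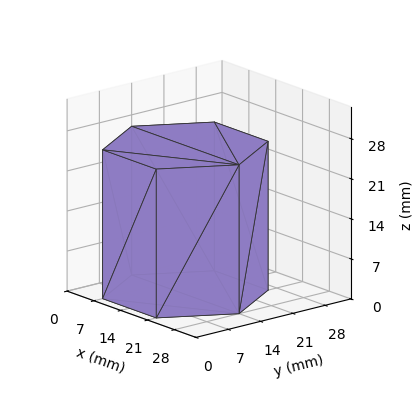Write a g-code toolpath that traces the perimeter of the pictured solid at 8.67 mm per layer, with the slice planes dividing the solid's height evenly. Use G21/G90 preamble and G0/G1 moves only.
Reading the render: the shape is a regular 6-sided prism (a cylinder approximated with 6 flat sides), circumscribed radius ≈ 14 mm, height ≈ 26 mm (dimensions read to the nearest mm from the axis ticks). For the g-code, the solid's height is divided into equal slices at the stated Δz and each level perimeter traced with G1 moves after a G0 lift.

; perimeter-only toolpath
G21 ; units = mm
G90 ; absolute positioning
G28 ; home
; layer 1
G0 Z8.67
G0 X28.00 Y14.00
G1 X21.00 Y26.12
G1 X7.00 Y26.12
G1 X0.00 Y14.00
G1 X7.00 Y1.88
G1 X21.00 Y1.88
G1 X28.00 Y14.00
; layer 2
G0 Z17.33
G0 X28.00 Y14.00
G1 X21.00 Y26.12
G1 X7.00 Y26.12
G1 X0.00 Y14.00
G1 X7.00 Y1.88
G1 X21.00 Y1.88
G1 X28.00 Y14.00
; layer 3
G0 Z26.00
G0 X28.00 Y14.00
G1 X21.00 Y26.12
G1 X7.00 Y26.12
G1 X0.00 Y14.00
G1 X7.00 Y1.88
G1 X21.00 Y1.88
G1 X28.00 Y14.00
M2 ; end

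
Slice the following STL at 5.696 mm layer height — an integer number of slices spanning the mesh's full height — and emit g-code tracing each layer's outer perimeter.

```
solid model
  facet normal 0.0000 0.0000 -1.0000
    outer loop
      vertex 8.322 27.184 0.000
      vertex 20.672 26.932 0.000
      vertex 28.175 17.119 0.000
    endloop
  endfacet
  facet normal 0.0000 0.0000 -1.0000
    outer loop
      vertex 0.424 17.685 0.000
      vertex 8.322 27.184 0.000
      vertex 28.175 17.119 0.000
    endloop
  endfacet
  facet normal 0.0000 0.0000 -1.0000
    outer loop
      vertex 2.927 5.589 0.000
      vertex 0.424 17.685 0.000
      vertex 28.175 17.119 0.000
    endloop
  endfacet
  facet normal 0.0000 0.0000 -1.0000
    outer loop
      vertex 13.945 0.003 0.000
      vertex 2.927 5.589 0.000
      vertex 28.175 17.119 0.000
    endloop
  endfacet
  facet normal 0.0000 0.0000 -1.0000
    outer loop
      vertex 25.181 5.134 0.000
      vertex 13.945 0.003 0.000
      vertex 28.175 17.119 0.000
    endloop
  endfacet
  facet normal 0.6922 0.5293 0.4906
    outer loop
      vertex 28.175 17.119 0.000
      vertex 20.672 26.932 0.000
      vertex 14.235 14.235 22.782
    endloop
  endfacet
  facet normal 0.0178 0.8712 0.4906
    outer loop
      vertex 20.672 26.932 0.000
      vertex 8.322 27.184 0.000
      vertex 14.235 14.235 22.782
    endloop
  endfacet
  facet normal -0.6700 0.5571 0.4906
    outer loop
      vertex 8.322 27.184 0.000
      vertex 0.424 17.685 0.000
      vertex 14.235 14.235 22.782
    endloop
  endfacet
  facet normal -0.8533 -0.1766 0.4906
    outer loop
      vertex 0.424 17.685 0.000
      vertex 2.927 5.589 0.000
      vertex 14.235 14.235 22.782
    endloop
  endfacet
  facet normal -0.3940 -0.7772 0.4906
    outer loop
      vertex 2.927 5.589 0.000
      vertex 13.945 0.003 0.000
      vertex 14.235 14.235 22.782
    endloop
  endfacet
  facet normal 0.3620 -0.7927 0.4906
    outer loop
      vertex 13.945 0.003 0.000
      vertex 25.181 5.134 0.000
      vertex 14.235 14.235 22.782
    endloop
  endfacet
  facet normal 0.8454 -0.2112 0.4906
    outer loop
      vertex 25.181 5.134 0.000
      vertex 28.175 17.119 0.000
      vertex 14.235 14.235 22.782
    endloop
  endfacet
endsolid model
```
; perimeter-only toolpath
G21 ; units = mm
G90 ; absolute positioning
G28 ; home
; layer 1
G0 Z5.696
G0 X24.690 Y16.398
G1 X19.063 Y23.758
G1 X9.800 Y23.947
G1 X3.877 Y16.822
G1 X5.754 Y7.751
G1 X14.018 Y3.561
G1 X22.445 Y7.409
G1 X24.690 Y16.398
; layer 2
G0 Z11.391
G0 X21.205 Y15.677
G1 X17.453 Y20.584
G1 X11.278 Y20.709
G1 X7.329 Y15.960
G1 X8.581 Y9.912
G1 X14.090 Y7.119
G1 X19.708 Y9.684
G1 X21.205 Y15.677
; layer 3
G0 Z17.087
G0 X17.720 Y14.956
G1 X15.844 Y17.409
G1 X12.757 Y17.472
G1 X10.782 Y15.098
G1 X11.408 Y12.073
G1 X14.162 Y10.677
G1 X16.971 Y11.960
G1 X17.720 Y14.956
M2 ; end

The solid is a regular 7-sided pyramid, base circumscribed radius ≈ 14.2 mm, apex at z ≈ 22.8 mm. Slicing at Δz = 5.696 mm — 4 equal slices spanning the solid's height, so layer i sits at z = i·h/4 — gives 3 non-empty perimeters. Each is a 7-segment closed polygon; G0 lifts to the layer z and rapids to the start vertex, then G1 traces the edges. The cross-section shrinks linearly with z (the slice at the apex is degenerate and omitted).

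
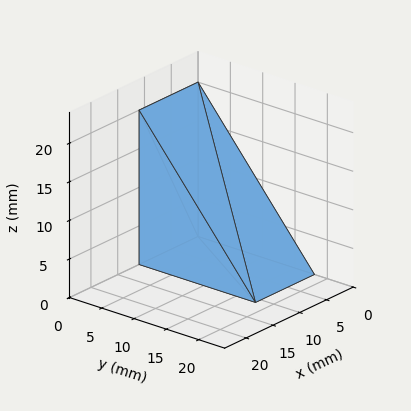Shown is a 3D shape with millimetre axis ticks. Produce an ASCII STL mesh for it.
Reading the render: the shape is a wedge (ramp): 11 × 18 mm base, rising to 20 mm along the y=0 edge and sloping linearly to z=0 at y=18 (dimensions read to the nearest mm from the axis ticks). For the STL, each face is triangulated and given an outward normal.

solid part
  facet normal 0.0000 0.0000 -1.0000
    outer loop
      vertex 11.000 18.000 0.000
      vertex 11.000 0.000 0.000
      vertex 0.000 0.000 0.000
    endloop
  endfacet
  facet normal 0.0000 0.0000 -1.0000
    outer loop
      vertex 0.000 18.000 0.000
      vertex 11.000 18.000 0.000
      vertex 0.000 0.000 0.000
    endloop
  endfacet
  facet normal 0.0000 -1.0000 0.0000
    outer loop
      vertex 0.000 0.000 0.000
      vertex 11.000 0.000 0.000
      vertex 11.000 0.000 20.000
    endloop
  endfacet
  facet normal 0.0000 -1.0000 0.0000
    outer loop
      vertex 0.000 0.000 0.000
      vertex 11.000 0.000 20.000
      vertex 0.000 0.000 20.000
    endloop
  endfacet
  facet normal 0.0000 0.7433 0.6690
    outer loop
      vertex 0.000 0.000 20.000
      vertex 11.000 0.000 20.000
      vertex 11.000 18.000 0.000
    endloop
  endfacet
  facet normal 0.0000 0.7433 0.6690
    outer loop
      vertex 0.000 0.000 20.000
      vertex 11.000 18.000 0.000
      vertex 0.000 18.000 0.000
    endloop
  endfacet
  facet normal -1.0000 0.0000 0.0000
    outer loop
      vertex 0.000 0.000 20.000
      vertex 0.000 18.000 0.000
      vertex 0.000 0.000 0.000
    endloop
  endfacet
  facet normal 1.0000 0.0000 0.0000
    outer loop
      vertex 11.000 0.000 0.000
      vertex 11.000 18.000 0.000
      vertex 11.000 0.000 20.000
    endloop
  endfacet
endsolid part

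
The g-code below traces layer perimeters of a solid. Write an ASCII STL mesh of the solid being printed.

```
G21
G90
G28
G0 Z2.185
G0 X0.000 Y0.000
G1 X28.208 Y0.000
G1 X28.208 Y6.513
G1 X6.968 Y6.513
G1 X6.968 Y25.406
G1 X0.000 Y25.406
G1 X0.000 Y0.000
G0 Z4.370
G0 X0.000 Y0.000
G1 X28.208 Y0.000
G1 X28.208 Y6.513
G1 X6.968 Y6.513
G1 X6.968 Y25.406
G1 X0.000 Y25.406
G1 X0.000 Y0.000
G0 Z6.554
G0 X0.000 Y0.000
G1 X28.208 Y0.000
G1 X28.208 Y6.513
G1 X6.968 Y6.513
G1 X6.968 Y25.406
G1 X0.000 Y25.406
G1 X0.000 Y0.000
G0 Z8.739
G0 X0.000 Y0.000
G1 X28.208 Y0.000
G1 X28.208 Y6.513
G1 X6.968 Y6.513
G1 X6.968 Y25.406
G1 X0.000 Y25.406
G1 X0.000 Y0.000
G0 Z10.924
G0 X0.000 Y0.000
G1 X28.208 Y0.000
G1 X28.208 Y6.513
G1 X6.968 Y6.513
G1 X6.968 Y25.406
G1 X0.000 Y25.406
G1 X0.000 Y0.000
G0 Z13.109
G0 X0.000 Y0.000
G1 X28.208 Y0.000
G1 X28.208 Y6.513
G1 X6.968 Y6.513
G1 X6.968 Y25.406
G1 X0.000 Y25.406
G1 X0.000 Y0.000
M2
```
solid part
  facet normal 0.0000 0.0000 -1.0000
    outer loop
      vertex 28.208 6.513 0.000
      vertex 28.208 0.000 0.000
      vertex 0.000 0.000 0.000
    endloop
  endfacet
  facet normal 0.0000 0.0000 -1.0000
    outer loop
      vertex 6.968 6.513 0.000
      vertex 28.208 6.513 0.000
      vertex 0.000 0.000 0.000
    endloop
  endfacet
  facet normal 0.0000 0.0000 -1.0000
    outer loop
      vertex 6.968 25.406 0.000
      vertex 6.968 6.513 0.000
      vertex 0.000 0.000 0.000
    endloop
  endfacet
  facet normal 0.0000 0.0000 -1.0000
    outer loop
      vertex 0.000 25.406 0.000
      vertex 6.968 25.406 0.000
      vertex 0.000 0.000 0.000
    endloop
  endfacet
  facet normal 0.0000 0.0000 1.0000
    outer loop
      vertex 0.000 0.000 13.109
      vertex 28.208 0.000 13.109
      vertex 28.208 6.513 13.109
    endloop
  endfacet
  facet normal 0.0000 0.0000 1.0000
    outer loop
      vertex 0.000 0.000 13.109
      vertex 28.208 6.513 13.109
      vertex 6.968 6.513 13.109
    endloop
  endfacet
  facet normal 0.0000 0.0000 1.0000
    outer loop
      vertex 0.000 0.000 13.109
      vertex 6.968 6.513 13.109
      vertex 6.968 25.406 13.109
    endloop
  endfacet
  facet normal 0.0000 0.0000 1.0000
    outer loop
      vertex 0.000 0.000 13.109
      vertex 6.968 25.406 13.109
      vertex 0.000 25.406 13.109
    endloop
  endfacet
  facet normal 0.0000 -1.0000 0.0000
    outer loop
      vertex 0.000 0.000 0.000
      vertex 28.208 0.000 0.000
      vertex 28.208 0.000 13.109
    endloop
  endfacet
  facet normal 0.0000 -1.0000 0.0000
    outer loop
      vertex 0.000 0.000 0.000
      vertex 28.208 0.000 13.109
      vertex 0.000 0.000 13.109
    endloop
  endfacet
  facet normal 1.0000 0.0000 0.0000
    outer loop
      vertex 28.208 0.000 0.000
      vertex 28.208 6.513 0.000
      vertex 28.208 6.513 13.109
    endloop
  endfacet
  facet normal 1.0000 0.0000 0.0000
    outer loop
      vertex 28.208 0.000 0.000
      vertex 28.208 6.513 13.109
      vertex 28.208 0.000 13.109
    endloop
  endfacet
  facet normal 0.0000 1.0000 0.0000
    outer loop
      vertex 28.208 6.513 0.000
      vertex 6.968 6.513 0.000
      vertex 6.968 6.513 13.109
    endloop
  endfacet
  facet normal 0.0000 1.0000 0.0000
    outer loop
      vertex 28.208 6.513 0.000
      vertex 6.968 6.513 13.109
      vertex 28.208 6.513 13.109
    endloop
  endfacet
  facet normal 1.0000 0.0000 0.0000
    outer loop
      vertex 6.968 6.513 0.000
      vertex 6.968 25.406 0.000
      vertex 6.968 25.406 13.109
    endloop
  endfacet
  facet normal 1.0000 0.0000 0.0000
    outer loop
      vertex 6.968 6.513 0.000
      vertex 6.968 25.406 13.109
      vertex 6.968 6.513 13.109
    endloop
  endfacet
  facet normal 0.0000 1.0000 0.0000
    outer loop
      vertex 6.968 25.406 0.000
      vertex 0.000 25.406 0.000
      vertex 0.000 25.406 13.109
    endloop
  endfacet
  facet normal 0.0000 1.0000 0.0000
    outer loop
      vertex 6.968 25.406 0.000
      vertex 0.000 25.406 13.109
      vertex 6.968 25.406 13.109
    endloop
  endfacet
  facet normal -1.0000 0.0000 0.0000
    outer loop
      vertex 0.000 25.406 0.000
      vertex 0.000 0.000 0.000
      vertex 0.000 0.000 13.109
    endloop
  endfacet
  facet normal -1.0000 0.0000 0.0000
    outer loop
      vertex 0.000 25.406 0.000
      vertex 0.000 0.000 13.109
      vertex 0.000 25.406 13.109
    endloop
  endfacet
endsolid part

The G0 Z moves step by Δz≈2.185 mm. Every layer's G1 loop is the same polygon, so the solid is a straight extrusion of it from z=0 to z≈13.1. Closing with flat bottom and top caps and triangulating gives 20 facets — an L-shaped prism: outer 28.2 × 25.4 mm, arm thicknesses ≈ 6.51 mm (horizontal) and 6.97 mm (vertical), extruded 13.1 mm in z.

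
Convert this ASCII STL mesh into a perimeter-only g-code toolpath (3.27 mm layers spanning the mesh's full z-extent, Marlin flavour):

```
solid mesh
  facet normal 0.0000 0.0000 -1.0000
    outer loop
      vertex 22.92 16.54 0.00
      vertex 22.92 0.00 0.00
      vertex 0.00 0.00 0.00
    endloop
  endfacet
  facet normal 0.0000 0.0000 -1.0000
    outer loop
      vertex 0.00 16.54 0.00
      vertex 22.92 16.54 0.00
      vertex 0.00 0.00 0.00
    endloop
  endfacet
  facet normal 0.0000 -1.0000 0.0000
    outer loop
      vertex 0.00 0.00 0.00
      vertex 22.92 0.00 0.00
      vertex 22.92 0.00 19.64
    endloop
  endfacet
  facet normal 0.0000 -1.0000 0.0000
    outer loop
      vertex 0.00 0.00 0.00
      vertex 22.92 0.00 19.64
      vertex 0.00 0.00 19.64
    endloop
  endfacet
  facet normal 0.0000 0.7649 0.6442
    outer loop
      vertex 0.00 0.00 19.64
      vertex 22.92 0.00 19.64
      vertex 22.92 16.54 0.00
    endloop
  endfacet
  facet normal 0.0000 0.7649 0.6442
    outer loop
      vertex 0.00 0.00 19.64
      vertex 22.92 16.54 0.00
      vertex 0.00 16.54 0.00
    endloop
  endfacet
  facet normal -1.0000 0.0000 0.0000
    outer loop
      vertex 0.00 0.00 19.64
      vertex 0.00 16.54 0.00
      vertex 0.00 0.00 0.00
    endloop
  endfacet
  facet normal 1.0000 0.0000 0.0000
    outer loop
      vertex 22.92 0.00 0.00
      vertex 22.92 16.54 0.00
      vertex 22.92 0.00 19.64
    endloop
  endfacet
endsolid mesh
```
; perimeter-only toolpath
G21 ; units = mm
G90 ; absolute positioning
G28 ; home
; layer 1
G0 Z3.27
G0 X0.00 Y0.00
G1 X22.92 Y0.00
G1 X22.92 Y13.78
G1 X0.00 Y13.78
G1 X0.00 Y0.00
; layer 2
G0 Z6.55
G0 X0.00 Y0.00
G1 X22.92 Y0.00
G1 X22.92 Y11.03
G1 X0.00 Y11.03
G1 X0.00 Y0.00
; layer 3
G0 Z9.82
G0 X0.00 Y0.00
G1 X22.92 Y0.00
G1 X22.92 Y8.27
G1 X0.00 Y8.27
G1 X0.00 Y0.00
; layer 4
G0 Z13.09
G0 X0.00 Y0.00
G1 X22.92 Y0.00
G1 X22.92 Y5.51
G1 X0.00 Y5.51
G1 X0.00 Y0.00
; layer 5
G0 Z16.37
G0 X0.00 Y0.00
G1 X22.92 Y0.00
G1 X22.92 Y2.76
G1 X0.00 Y2.76
G1 X0.00 Y0.00
M2 ; end

The solid is a wedge (ramp): 22.9 × 16.5 mm base, rising to 19.6 mm along the y=0 edge and sloping linearly to z=0 at y=16.5. Slicing at Δz = 3.27 mm — 6 equal slices spanning the solid's height, so layer i sits at z = i·h/6 — gives 5 non-empty perimeters. Each is a 4-segment closed polygon; G0 lifts to the layer z and rapids to the start vertex, then G1 traces the edges. The cross-section shrinks linearly with z (the slice at the apex is degenerate and omitted).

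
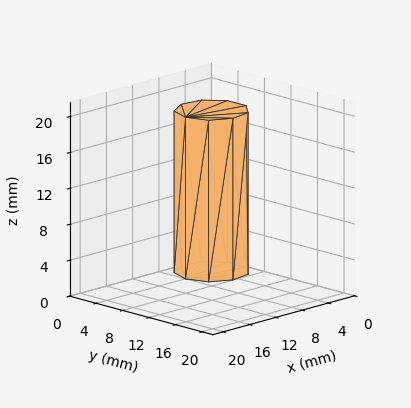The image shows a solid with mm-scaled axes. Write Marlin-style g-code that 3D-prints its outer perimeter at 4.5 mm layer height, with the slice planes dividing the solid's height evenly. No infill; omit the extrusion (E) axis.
Reading the render: the shape is a regular 9-sided prism (a cylinder approximated with 9 flat sides), circumscribed radius ≈ 4 mm, height ≈ 18 mm (dimensions read to the nearest mm from the axis ticks). For the g-code, the solid's height is divided into equal slices at the stated Δz and each level perimeter traced with G1 moves after a G0 lift.

; perimeter-only toolpath
G21 ; units = mm
G90 ; absolute positioning
G28 ; home
; layer 1
G0 Z4.5
G0 X8.0 Y4.0
G1 X7.1 Y6.6
G1 X4.7 Y7.9
G1 X2.0 Y7.5
G1 X0.2 Y5.4
G1 X0.2 Y2.6
G1 X2.0 Y0.5
G1 X4.7 Y0.1
G1 X7.1 Y1.4
G1 X8.0 Y4.0
; layer 2
G0 Z9.0
G0 X8.0 Y4.0
G1 X7.1 Y6.6
G1 X4.7 Y7.9
G1 X2.0 Y7.5
G1 X0.2 Y5.4
G1 X0.2 Y2.6
G1 X2.0 Y0.5
G1 X4.7 Y0.1
G1 X7.1 Y1.4
G1 X8.0 Y4.0
; layer 3
G0 Z13.5
G0 X8.0 Y4.0
G1 X7.1 Y6.6
G1 X4.7 Y7.9
G1 X2.0 Y7.5
G1 X0.2 Y5.4
G1 X0.2 Y2.6
G1 X2.0 Y0.5
G1 X4.7 Y0.1
G1 X7.1 Y1.4
G1 X8.0 Y4.0
; layer 4
G0 Z18.0
G0 X8.0 Y4.0
G1 X7.1 Y6.6
G1 X4.7 Y7.9
G1 X2.0 Y7.5
G1 X0.2 Y5.4
G1 X0.2 Y2.6
G1 X2.0 Y0.5
G1 X4.7 Y0.1
G1 X7.1 Y1.4
G1 X8.0 Y4.0
M2 ; end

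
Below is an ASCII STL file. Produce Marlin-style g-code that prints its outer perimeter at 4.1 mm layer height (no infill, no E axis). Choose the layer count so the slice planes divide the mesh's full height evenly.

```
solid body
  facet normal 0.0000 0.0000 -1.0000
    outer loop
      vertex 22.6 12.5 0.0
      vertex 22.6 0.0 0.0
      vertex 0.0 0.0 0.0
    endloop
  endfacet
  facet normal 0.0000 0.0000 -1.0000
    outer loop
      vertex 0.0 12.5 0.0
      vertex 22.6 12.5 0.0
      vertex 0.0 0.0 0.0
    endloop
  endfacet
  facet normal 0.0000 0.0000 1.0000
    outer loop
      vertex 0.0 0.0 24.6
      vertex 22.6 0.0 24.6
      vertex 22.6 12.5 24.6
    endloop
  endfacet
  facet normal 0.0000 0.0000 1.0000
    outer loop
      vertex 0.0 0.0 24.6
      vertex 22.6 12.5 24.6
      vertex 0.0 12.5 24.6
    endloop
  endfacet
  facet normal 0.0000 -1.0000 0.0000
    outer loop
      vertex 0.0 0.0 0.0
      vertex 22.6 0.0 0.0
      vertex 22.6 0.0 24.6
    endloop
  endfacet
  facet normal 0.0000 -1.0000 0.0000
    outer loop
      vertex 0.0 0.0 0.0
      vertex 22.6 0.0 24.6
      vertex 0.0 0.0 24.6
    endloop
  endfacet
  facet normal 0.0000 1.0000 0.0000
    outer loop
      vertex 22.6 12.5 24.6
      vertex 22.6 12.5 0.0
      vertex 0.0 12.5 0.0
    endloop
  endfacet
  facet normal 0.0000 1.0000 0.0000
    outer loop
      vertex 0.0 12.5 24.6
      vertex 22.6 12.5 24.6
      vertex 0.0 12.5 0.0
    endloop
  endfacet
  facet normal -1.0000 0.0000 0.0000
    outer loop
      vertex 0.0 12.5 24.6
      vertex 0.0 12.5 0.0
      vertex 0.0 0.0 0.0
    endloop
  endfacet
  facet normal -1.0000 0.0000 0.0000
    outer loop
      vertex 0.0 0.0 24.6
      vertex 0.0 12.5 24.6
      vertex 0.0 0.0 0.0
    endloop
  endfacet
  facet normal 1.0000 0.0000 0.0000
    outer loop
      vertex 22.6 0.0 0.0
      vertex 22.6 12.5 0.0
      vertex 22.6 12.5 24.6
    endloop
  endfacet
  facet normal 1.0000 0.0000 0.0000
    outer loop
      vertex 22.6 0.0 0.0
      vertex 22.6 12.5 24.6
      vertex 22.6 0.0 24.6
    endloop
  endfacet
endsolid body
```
; perimeter-only toolpath
G21 ; units = mm
G90 ; absolute positioning
G28 ; home
; layer 1
G0 Z4.1
G0 X0.0 Y0.0
G1 X22.6 Y0.0
G1 X22.6 Y12.5
G1 X0.0 Y12.5
G1 X0.0 Y0.0
; layer 2
G0 Z8.2
G0 X0.0 Y0.0
G1 X22.6 Y0.0
G1 X22.6 Y12.5
G1 X0.0 Y12.5
G1 X0.0 Y0.0
; layer 3
G0 Z12.3
G0 X0.0 Y0.0
G1 X22.6 Y0.0
G1 X22.6 Y12.5
G1 X0.0 Y12.5
G1 X0.0 Y0.0
; layer 4
G0 Z16.4
G0 X0.0 Y0.0
G1 X22.6 Y0.0
G1 X22.6 Y12.5
G1 X0.0 Y12.5
G1 X0.0 Y0.0
; layer 5
G0 Z20.5
G0 X0.0 Y0.0
G1 X22.6 Y0.0
G1 X22.6 Y12.5
G1 X0.0 Y12.5
G1 X0.0 Y0.0
; layer 6
G0 Z24.6
G0 X0.0 Y0.0
G1 X22.6 Y0.0
G1 X22.6 Y12.5
G1 X0.0 Y12.5
G1 X0.0 Y0.0
M2 ; end

The solid is a rectangular box, roughly 22.6 × 12.5 mm footprint and 24.6 mm tall. Slicing at Δz = 4.1 mm — 6 equal slices spanning the solid's height, so layer i sits at z = i·h/6 — gives 6 non-empty perimeters. Each is a 4-segment closed polygon; G0 lifts to the layer z and rapids to the start vertex, then G1 traces the edges.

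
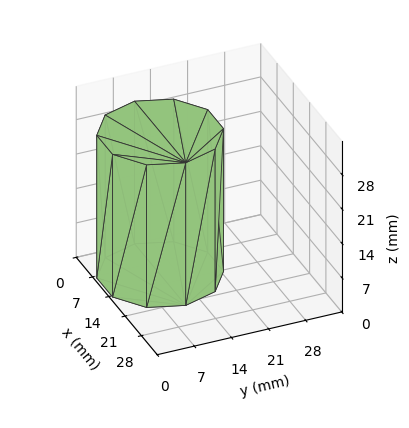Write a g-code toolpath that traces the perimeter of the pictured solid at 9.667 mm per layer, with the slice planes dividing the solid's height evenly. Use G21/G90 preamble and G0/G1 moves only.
Reading the render: the shape is a regular 10-sided prism (a cylinder approximated with 10 flat sides), circumscribed radius ≈ 11 mm, height ≈ 29 mm (dimensions read to the nearest mm from the axis ticks). For the g-code, the solid's height is divided into equal slices at the stated Δz and each level perimeter traced with G1 moves after a G0 lift.

; perimeter-only toolpath
G21 ; units = mm
G90 ; absolute positioning
G28 ; home
; layer 1
G0 Z9.667
G0 X22.000 Y11.000
G1 X19.899 Y17.466
G1 X14.399 Y21.462
G1 X7.601 Y21.462
G1 X2.101 Y17.466
G1 X0.000 Y11.000
G1 X2.101 Y4.534
G1 X7.601 Y0.538
G1 X14.399 Y0.538
G1 X19.899 Y4.534
G1 X22.000 Y11.000
; layer 2
G0 Z19.333
G0 X22.000 Y11.000
G1 X19.899 Y17.466
G1 X14.399 Y21.462
G1 X7.601 Y21.462
G1 X2.101 Y17.466
G1 X0.000 Y11.000
G1 X2.101 Y4.534
G1 X7.601 Y0.538
G1 X14.399 Y0.538
G1 X19.899 Y4.534
G1 X22.000 Y11.000
; layer 3
G0 Z29.000
G0 X22.000 Y11.000
G1 X19.899 Y17.466
G1 X14.399 Y21.462
G1 X7.601 Y21.462
G1 X2.101 Y17.466
G1 X0.000 Y11.000
G1 X2.101 Y4.534
G1 X7.601 Y0.538
G1 X14.399 Y0.538
G1 X19.899 Y4.534
G1 X22.000 Y11.000
M2 ; end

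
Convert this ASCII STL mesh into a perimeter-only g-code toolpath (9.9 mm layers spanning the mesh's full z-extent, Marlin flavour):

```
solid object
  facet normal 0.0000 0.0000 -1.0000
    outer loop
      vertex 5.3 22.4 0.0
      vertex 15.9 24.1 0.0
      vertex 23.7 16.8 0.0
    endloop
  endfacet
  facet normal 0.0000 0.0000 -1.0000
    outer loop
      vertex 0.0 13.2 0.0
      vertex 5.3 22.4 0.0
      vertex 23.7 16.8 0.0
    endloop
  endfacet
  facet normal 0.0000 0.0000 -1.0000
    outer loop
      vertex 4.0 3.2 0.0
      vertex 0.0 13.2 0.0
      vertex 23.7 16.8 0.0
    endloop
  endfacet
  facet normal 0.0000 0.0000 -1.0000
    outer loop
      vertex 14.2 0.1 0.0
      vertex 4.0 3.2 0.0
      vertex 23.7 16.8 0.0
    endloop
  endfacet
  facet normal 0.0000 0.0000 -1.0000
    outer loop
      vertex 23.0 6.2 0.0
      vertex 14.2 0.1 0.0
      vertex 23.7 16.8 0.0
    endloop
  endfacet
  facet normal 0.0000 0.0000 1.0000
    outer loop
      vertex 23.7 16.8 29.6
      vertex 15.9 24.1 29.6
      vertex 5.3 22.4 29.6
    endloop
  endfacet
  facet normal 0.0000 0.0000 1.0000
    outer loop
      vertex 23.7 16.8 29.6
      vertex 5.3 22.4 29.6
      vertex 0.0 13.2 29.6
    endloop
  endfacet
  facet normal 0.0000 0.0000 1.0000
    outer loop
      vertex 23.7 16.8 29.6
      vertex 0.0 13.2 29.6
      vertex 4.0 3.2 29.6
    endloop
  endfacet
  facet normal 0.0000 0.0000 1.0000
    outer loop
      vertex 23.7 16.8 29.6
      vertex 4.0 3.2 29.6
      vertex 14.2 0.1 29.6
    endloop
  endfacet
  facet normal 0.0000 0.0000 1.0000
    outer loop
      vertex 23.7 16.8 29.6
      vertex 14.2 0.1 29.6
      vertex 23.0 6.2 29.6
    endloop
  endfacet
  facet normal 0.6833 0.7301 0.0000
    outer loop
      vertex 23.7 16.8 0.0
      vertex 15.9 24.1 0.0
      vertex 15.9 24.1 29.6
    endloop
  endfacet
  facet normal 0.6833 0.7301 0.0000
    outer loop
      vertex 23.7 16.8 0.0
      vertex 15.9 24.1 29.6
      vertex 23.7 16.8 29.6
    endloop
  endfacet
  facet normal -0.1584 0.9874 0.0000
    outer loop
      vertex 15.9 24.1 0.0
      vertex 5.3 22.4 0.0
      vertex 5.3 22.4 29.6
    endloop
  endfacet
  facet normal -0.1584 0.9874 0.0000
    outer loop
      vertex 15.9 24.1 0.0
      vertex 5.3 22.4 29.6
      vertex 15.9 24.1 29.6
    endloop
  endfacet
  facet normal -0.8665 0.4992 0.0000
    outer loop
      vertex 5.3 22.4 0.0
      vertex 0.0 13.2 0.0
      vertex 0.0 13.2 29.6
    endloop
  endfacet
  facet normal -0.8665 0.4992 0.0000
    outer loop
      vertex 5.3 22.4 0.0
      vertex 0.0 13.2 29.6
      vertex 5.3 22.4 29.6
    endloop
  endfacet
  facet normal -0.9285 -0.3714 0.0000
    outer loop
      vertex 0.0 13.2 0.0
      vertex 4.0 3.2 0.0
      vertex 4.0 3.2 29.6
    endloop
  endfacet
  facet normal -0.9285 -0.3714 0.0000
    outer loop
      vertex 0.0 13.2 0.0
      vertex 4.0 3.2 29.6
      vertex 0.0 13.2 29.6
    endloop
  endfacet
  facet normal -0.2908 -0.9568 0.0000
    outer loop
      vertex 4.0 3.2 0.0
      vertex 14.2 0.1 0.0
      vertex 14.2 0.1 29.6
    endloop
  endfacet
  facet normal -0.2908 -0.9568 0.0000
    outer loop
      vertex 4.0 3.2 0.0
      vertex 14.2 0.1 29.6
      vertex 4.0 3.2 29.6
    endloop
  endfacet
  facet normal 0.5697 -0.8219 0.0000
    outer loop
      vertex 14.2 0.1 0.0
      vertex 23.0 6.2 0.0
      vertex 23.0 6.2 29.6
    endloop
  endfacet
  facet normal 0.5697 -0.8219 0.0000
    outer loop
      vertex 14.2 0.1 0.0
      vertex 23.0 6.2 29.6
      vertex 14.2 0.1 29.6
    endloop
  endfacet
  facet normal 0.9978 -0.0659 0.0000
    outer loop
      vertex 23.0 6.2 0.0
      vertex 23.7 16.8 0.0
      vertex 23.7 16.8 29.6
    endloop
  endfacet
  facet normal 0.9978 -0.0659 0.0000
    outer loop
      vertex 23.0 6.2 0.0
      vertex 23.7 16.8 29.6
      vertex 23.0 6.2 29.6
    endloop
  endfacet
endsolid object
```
; perimeter-only toolpath
G21 ; units = mm
G90 ; absolute positioning
G28 ; home
; layer 1
G0 Z9.9
G0 X23.7 Y16.8
G1 X15.9 Y24.1
G1 X5.3 Y22.4
G1 X0.0 Y13.2
G1 X4.0 Y3.2
G1 X14.2 Y0.1
G1 X23.0 Y6.2
G1 X23.7 Y16.8
; layer 2
G0 Z19.7
G0 X23.7 Y16.8
G1 X15.9 Y24.1
G1 X5.3 Y22.4
G1 X0.0 Y13.2
G1 X4.0 Y3.2
G1 X14.2 Y0.1
G1 X23.0 Y6.2
G1 X23.7 Y16.8
; layer 3
G0 Z29.6
G0 X23.7 Y16.8
G1 X15.9 Y24.1
G1 X5.3 Y22.4
G1 X0.0 Y13.2
G1 X4.0 Y3.2
G1 X14.2 Y0.1
G1 X23.0 Y6.2
G1 X23.7 Y16.8
M2 ; end

The solid is a regular 7-sided prism (a cylinder approximated with 7 flat sides), circumscribed radius ≈ 12.3 mm, height ≈ 29.6 mm. Slicing at Δz = 9.9 mm — 3 equal slices spanning the solid's height, so layer i sits at z = i·h/3 — gives 3 non-empty perimeters. Each is a 7-segment closed polygon; G0 lifts to the layer z and rapids to the start vertex, then G1 traces the edges.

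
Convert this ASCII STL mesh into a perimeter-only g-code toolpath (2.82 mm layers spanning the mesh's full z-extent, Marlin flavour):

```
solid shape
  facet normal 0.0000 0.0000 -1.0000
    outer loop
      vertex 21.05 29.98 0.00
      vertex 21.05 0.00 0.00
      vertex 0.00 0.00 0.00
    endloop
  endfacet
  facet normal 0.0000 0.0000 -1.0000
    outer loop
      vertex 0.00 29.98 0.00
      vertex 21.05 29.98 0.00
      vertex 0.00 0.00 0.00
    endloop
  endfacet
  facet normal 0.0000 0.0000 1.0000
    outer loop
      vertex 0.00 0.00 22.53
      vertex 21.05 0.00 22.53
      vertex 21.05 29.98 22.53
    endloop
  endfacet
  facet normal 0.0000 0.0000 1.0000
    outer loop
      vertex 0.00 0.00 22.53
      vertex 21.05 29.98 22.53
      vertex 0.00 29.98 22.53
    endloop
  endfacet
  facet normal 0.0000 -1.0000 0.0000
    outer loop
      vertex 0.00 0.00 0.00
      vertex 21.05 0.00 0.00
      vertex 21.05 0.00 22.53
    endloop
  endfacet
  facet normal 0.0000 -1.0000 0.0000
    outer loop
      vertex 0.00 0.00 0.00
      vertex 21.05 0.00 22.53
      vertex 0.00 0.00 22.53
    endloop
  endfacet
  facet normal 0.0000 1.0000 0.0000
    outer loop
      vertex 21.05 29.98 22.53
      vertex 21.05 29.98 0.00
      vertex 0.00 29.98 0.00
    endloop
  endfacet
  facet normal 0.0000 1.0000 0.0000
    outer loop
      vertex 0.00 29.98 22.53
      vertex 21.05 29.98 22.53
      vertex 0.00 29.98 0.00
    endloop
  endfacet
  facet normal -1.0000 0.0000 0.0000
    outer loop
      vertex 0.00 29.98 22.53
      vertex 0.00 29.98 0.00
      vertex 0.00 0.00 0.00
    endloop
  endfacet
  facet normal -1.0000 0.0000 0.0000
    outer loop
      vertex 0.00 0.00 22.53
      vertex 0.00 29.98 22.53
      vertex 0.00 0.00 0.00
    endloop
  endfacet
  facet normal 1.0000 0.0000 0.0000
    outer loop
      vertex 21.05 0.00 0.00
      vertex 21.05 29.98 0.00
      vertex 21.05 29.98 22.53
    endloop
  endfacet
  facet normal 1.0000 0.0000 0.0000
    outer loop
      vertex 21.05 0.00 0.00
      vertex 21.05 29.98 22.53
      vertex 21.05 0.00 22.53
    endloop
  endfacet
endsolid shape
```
; perimeter-only toolpath
G21 ; units = mm
G90 ; absolute positioning
G28 ; home
; layer 1
G0 Z2.82
G0 X0.00 Y0.00
G1 X21.05 Y0.00
G1 X21.05 Y29.98
G1 X0.00 Y29.98
G1 X0.00 Y0.00
; layer 2
G0 Z5.63
G0 X0.00 Y0.00
G1 X21.05 Y0.00
G1 X21.05 Y29.98
G1 X0.00 Y29.98
G1 X0.00 Y0.00
; layer 3
G0 Z8.45
G0 X0.00 Y0.00
G1 X21.05 Y0.00
G1 X21.05 Y29.98
G1 X0.00 Y29.98
G1 X0.00 Y0.00
; layer 4
G0 Z11.27
G0 X0.00 Y0.00
G1 X21.05 Y0.00
G1 X21.05 Y29.98
G1 X0.00 Y29.98
G1 X0.00 Y0.00
; layer 5
G0 Z14.08
G0 X0.00 Y0.00
G1 X21.05 Y0.00
G1 X21.05 Y29.98
G1 X0.00 Y29.98
G1 X0.00 Y0.00
; layer 6
G0 Z16.90
G0 X0.00 Y0.00
G1 X21.05 Y0.00
G1 X21.05 Y29.98
G1 X0.00 Y29.98
G1 X0.00 Y0.00
; layer 7
G0 Z19.71
G0 X0.00 Y0.00
G1 X21.05 Y0.00
G1 X21.05 Y29.98
G1 X0.00 Y29.98
G1 X0.00 Y0.00
; layer 8
G0 Z22.53
G0 X0.00 Y0.00
G1 X21.05 Y0.00
G1 X21.05 Y29.98
G1 X0.00 Y29.98
G1 X0.00 Y0.00
M2 ; end

The solid is a rectangular box, roughly 21.1 × 30 mm footprint and 22.5 mm tall. Slicing at Δz = 2.82 mm — 8 equal slices spanning the solid's height, so layer i sits at z = i·h/8 — gives 8 non-empty perimeters. Each is a 4-segment closed polygon; G0 lifts to the layer z and rapids to the start vertex, then G1 traces the edges.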